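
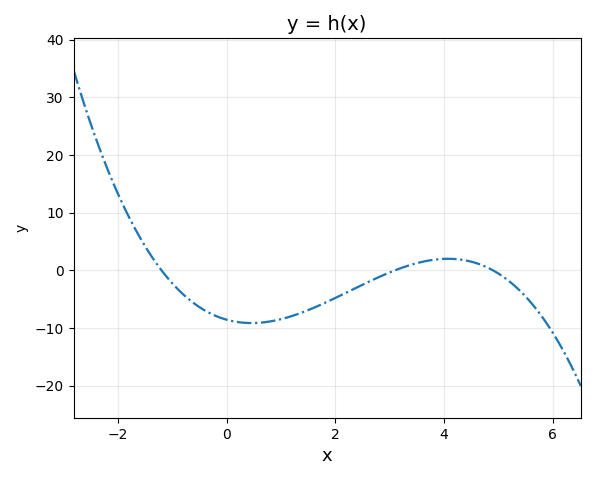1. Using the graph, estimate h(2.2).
-3.88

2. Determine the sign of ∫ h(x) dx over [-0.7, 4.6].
negative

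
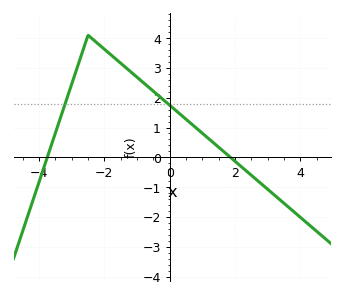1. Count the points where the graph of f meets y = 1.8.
2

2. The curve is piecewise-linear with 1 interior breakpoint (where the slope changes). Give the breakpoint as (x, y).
(-2.5, 4.1)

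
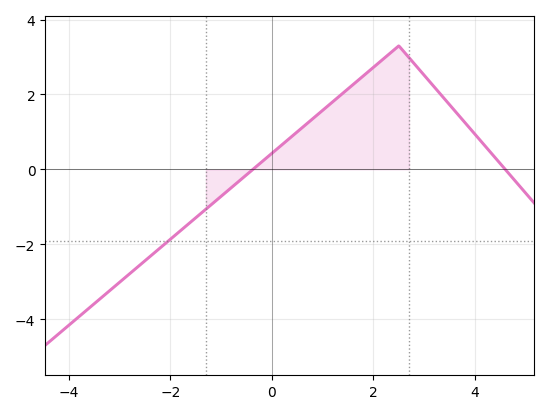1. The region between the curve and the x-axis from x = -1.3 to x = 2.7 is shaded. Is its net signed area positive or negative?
positive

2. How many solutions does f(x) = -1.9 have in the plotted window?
1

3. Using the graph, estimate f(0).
0.4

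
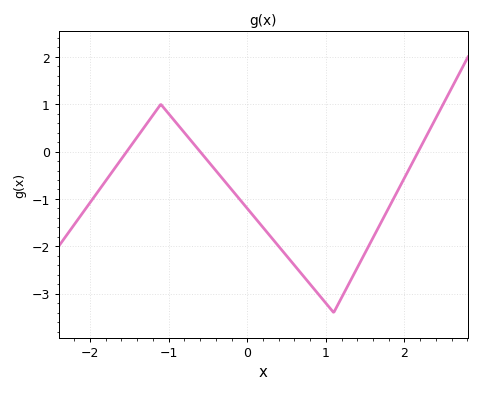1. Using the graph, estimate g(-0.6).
0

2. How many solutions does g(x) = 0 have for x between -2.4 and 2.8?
3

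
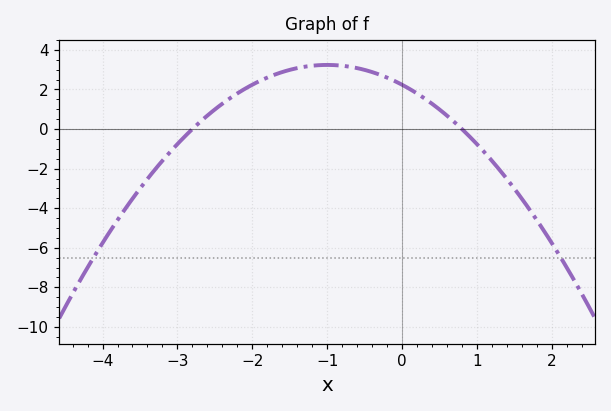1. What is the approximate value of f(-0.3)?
2.75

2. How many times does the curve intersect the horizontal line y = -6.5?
2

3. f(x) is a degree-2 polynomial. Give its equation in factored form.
y = -1(x + 2.8)(x - 0.8)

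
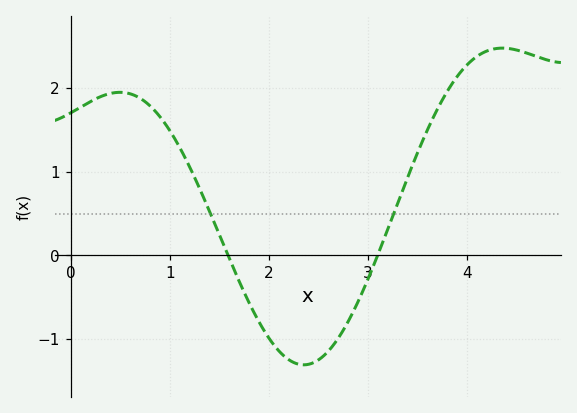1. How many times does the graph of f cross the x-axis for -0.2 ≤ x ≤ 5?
2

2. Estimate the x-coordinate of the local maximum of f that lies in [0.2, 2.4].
0.497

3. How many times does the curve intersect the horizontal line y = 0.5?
2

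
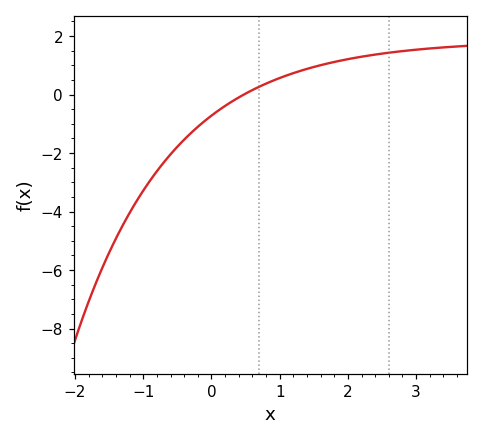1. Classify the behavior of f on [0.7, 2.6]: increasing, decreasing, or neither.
increasing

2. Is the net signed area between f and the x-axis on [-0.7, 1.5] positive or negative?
negative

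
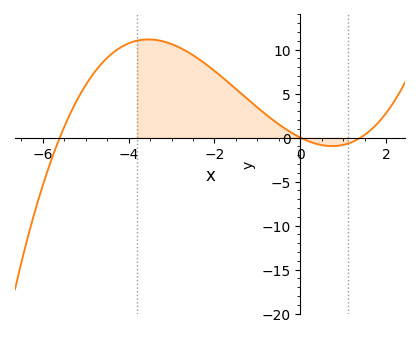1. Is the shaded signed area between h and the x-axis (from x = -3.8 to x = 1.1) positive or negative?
positive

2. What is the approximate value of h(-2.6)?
9.67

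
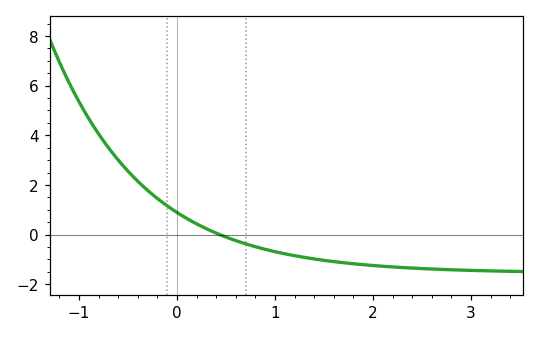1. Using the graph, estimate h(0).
0.8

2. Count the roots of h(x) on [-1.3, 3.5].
1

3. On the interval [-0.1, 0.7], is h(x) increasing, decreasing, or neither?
decreasing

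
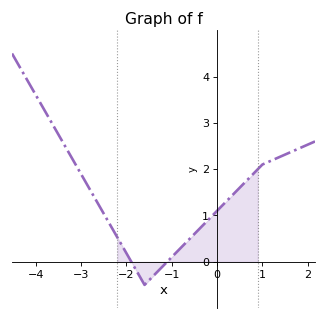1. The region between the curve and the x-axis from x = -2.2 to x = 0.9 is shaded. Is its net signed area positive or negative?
positive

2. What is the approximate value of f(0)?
1.1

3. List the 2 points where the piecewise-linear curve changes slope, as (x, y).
(-1.6, -0.5); (1, 2.1)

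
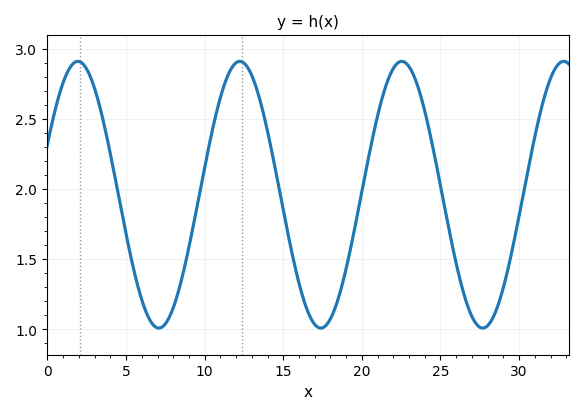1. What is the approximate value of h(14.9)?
1.91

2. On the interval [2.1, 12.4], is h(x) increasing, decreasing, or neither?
neither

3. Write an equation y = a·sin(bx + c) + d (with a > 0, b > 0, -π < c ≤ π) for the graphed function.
y = 0.95sin(0.61x + 0.39) + 1.96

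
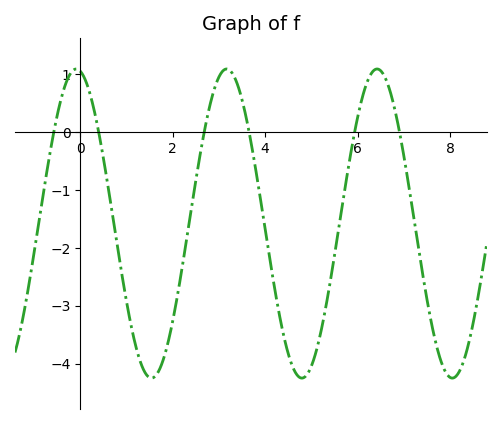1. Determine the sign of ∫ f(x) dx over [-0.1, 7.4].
negative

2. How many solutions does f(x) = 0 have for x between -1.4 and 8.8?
6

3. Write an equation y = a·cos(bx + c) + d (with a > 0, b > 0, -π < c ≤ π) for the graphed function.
y = 2.67cos(1.93x + 0.17) - 1.58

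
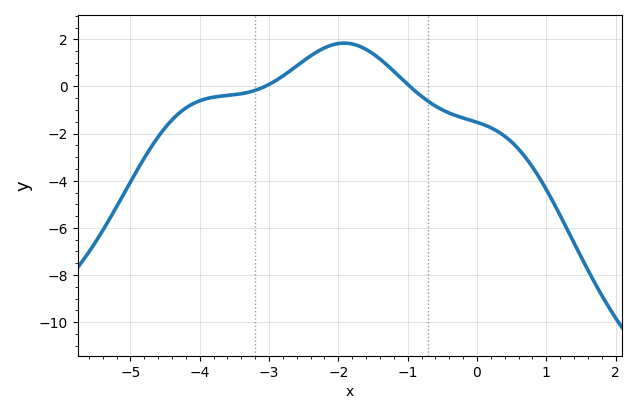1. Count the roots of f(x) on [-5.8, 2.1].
2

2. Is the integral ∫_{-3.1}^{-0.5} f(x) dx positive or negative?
positive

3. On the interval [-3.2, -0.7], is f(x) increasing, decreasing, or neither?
neither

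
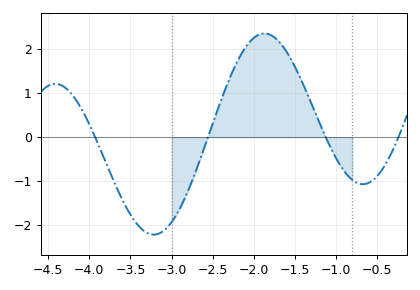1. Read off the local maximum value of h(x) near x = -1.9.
2.4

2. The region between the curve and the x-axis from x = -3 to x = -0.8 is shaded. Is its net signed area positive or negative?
positive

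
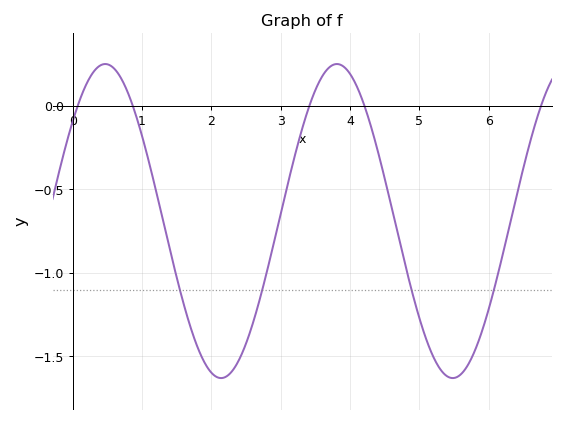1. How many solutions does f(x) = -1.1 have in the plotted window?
4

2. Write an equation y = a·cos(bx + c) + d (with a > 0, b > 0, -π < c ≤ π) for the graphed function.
y = 0.94cos(1.9x - 0.88) - 0.69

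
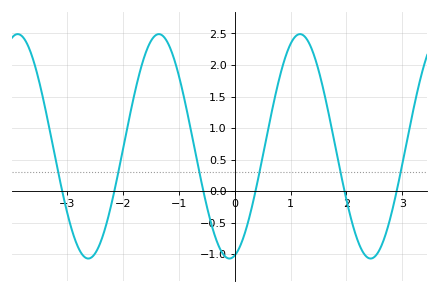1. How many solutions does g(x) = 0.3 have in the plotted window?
6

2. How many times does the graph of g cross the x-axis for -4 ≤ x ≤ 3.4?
6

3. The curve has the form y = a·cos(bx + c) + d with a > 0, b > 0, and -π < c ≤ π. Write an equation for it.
y = 1.78cos(2.49x - 2.91) + 0.71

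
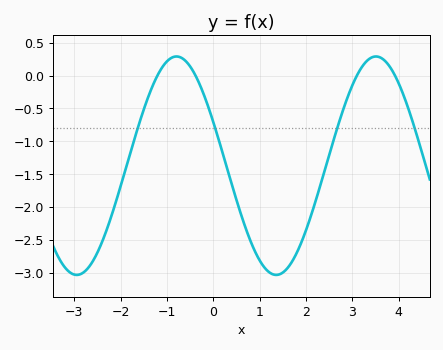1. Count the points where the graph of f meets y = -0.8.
4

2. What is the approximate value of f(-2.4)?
-2.53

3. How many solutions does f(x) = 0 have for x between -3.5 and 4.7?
4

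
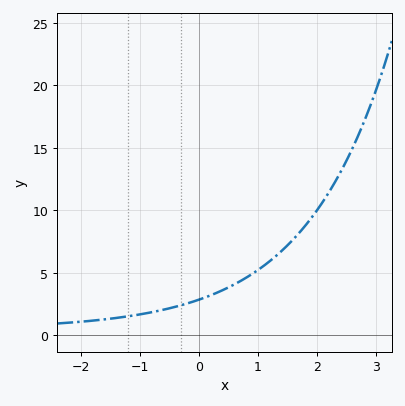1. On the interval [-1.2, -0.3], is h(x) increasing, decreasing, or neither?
increasing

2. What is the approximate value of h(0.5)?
3.83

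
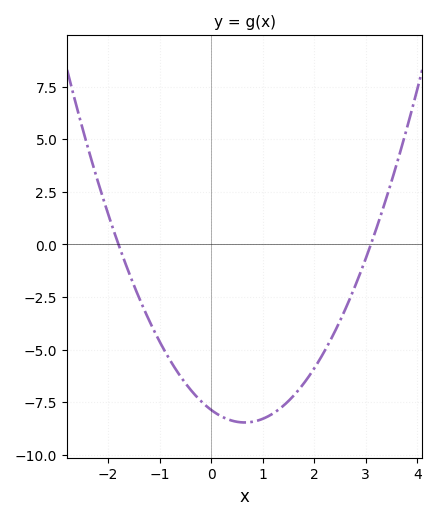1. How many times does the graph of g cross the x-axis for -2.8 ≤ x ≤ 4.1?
2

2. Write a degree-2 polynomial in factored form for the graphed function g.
y = 1.41(x + 1.8)(x - 3.1)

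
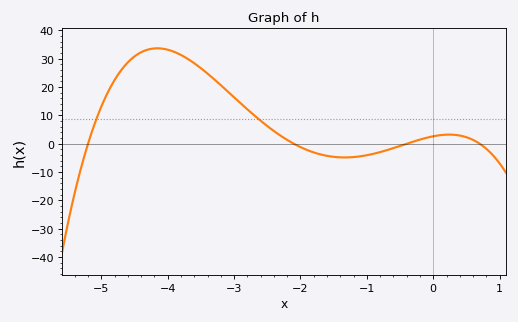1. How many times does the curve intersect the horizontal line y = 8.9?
2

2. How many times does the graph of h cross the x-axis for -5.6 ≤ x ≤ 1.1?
4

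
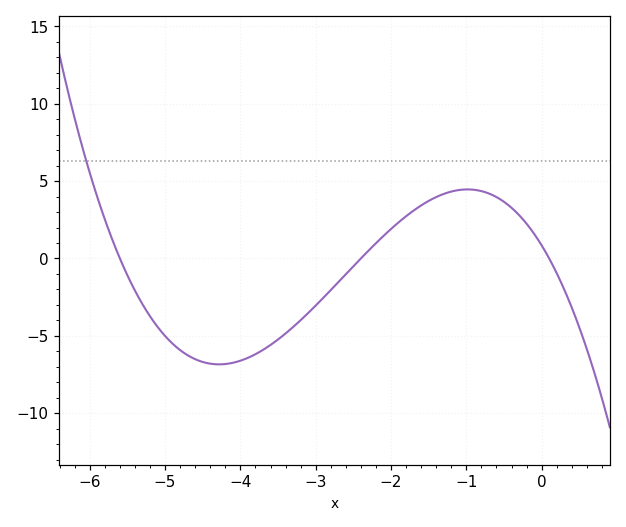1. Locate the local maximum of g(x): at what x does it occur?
-0.984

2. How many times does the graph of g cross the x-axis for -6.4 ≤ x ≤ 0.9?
3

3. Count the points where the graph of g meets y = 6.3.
1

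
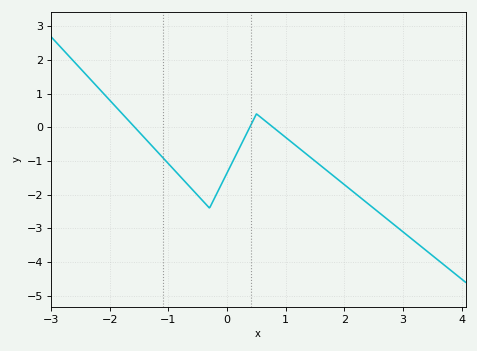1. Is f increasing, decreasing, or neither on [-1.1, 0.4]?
neither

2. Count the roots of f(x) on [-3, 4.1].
3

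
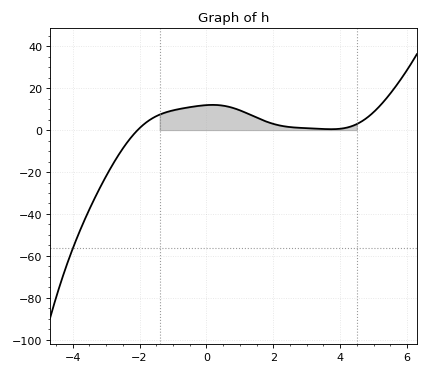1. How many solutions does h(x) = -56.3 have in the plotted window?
1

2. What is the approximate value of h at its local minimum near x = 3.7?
0.44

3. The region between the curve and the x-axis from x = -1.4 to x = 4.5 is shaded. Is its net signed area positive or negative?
positive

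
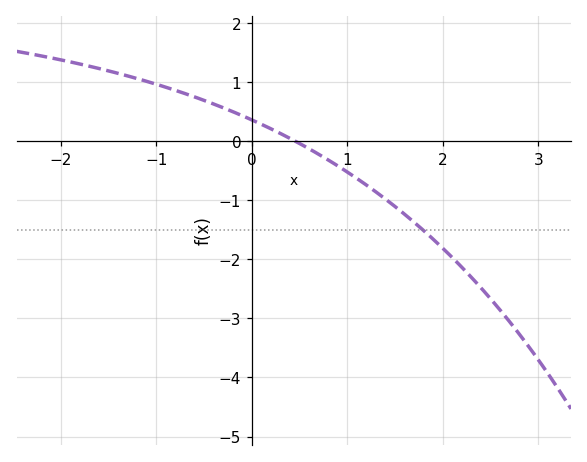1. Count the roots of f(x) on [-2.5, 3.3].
1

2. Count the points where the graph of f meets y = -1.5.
1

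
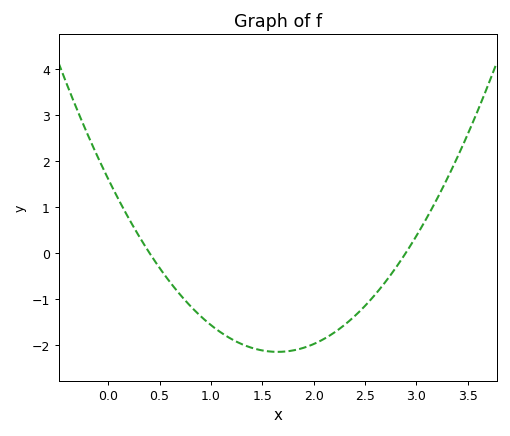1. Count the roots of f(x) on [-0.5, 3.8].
2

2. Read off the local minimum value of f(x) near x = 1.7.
-2.2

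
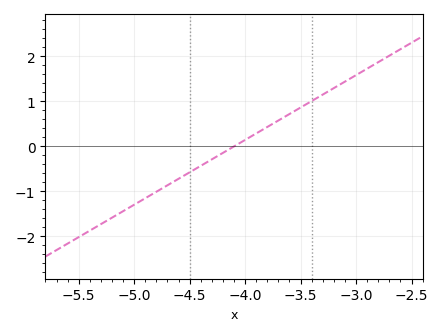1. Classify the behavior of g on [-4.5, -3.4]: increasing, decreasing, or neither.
increasing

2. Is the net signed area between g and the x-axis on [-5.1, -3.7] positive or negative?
negative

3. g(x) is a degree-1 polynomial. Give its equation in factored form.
y = 1.44(x + 4.1)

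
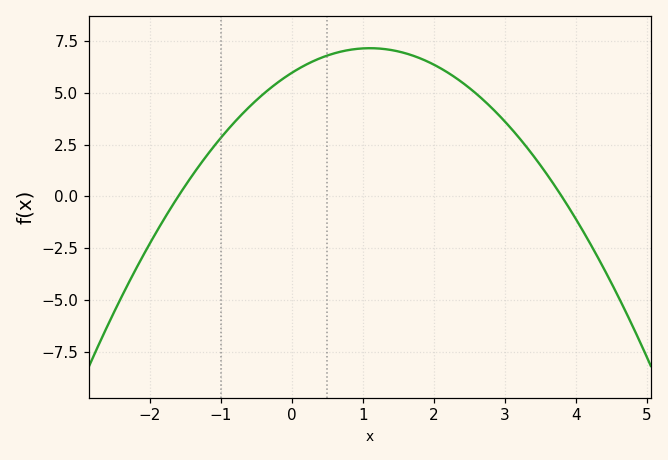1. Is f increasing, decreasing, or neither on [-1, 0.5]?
increasing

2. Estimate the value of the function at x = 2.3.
5.73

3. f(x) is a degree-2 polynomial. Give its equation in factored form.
y = -0.98(x + 1.6)(x - 3.8)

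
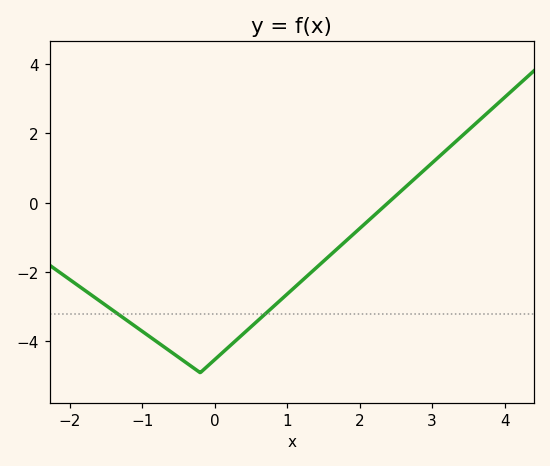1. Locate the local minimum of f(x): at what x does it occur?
-0.201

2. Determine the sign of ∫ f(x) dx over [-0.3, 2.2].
negative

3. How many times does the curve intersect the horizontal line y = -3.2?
2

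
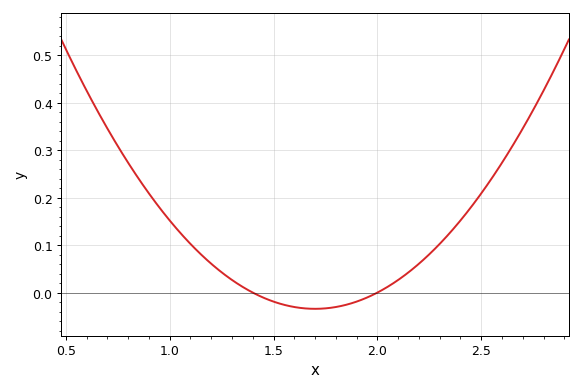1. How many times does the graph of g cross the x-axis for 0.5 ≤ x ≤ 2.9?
2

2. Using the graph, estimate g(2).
0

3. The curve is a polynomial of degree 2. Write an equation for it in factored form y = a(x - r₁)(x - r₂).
y = 0.38(x - 1.4)(x - 2)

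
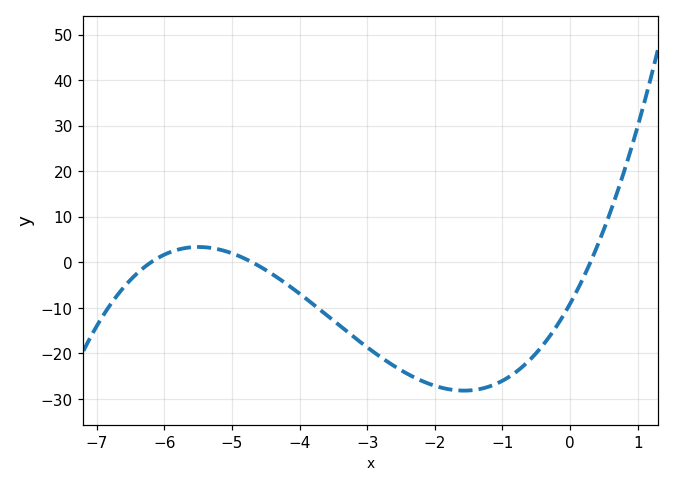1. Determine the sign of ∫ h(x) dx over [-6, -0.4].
negative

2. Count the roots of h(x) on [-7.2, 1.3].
3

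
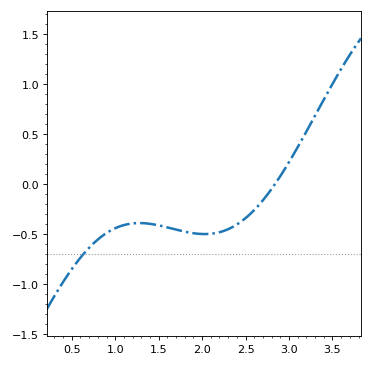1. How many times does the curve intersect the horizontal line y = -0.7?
1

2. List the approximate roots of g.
2.84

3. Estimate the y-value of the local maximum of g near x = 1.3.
-0.391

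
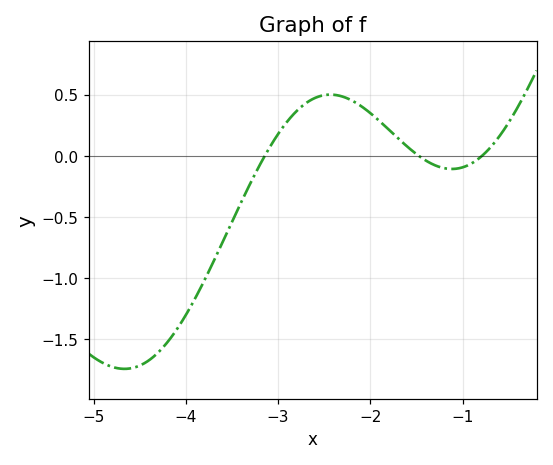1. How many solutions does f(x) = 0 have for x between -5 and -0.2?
3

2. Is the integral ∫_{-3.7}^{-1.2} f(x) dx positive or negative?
positive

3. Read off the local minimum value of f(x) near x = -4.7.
-1.75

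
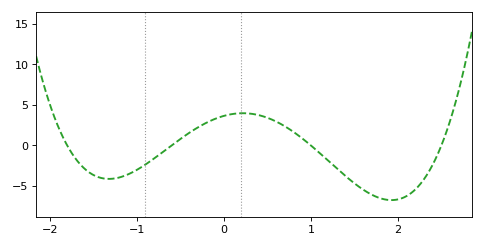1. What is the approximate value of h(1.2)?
-2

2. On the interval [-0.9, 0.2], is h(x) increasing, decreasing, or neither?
increasing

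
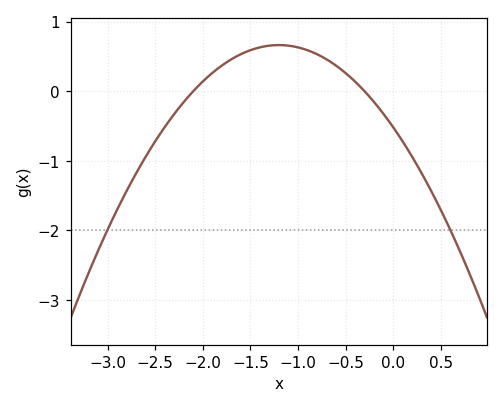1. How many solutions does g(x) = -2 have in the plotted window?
2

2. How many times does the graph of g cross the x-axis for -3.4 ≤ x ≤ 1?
2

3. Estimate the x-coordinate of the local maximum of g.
-1.2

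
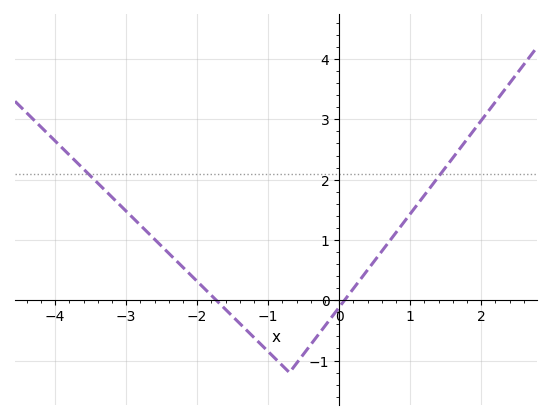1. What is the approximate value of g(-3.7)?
2.29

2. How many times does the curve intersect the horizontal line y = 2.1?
2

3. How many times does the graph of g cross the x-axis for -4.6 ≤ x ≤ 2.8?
2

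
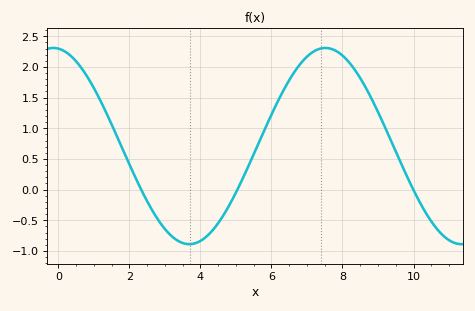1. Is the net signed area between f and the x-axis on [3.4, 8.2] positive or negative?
positive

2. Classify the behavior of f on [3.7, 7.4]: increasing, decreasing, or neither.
increasing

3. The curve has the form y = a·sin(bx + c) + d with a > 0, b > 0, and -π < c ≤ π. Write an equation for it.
y = 1.6sin(0.82x + 1.69) + 0.71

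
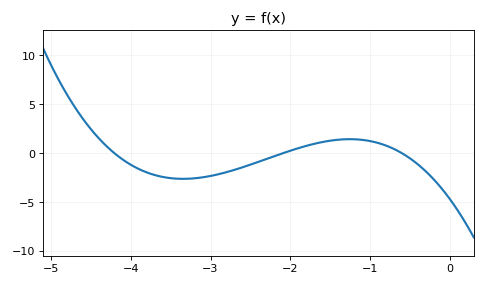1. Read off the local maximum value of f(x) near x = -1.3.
1.5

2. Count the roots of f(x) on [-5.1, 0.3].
3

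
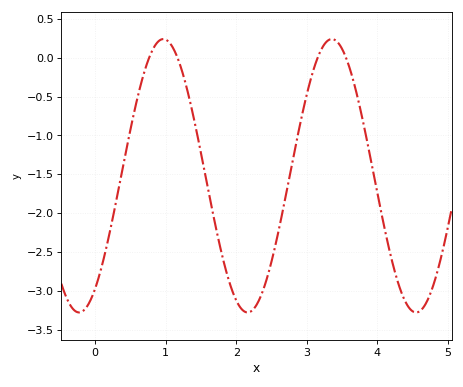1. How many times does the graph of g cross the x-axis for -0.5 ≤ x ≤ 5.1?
4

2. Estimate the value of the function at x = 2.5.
-2.65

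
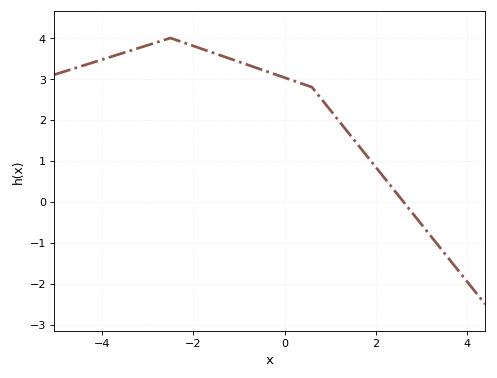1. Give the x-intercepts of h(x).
2.6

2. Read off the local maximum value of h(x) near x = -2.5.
4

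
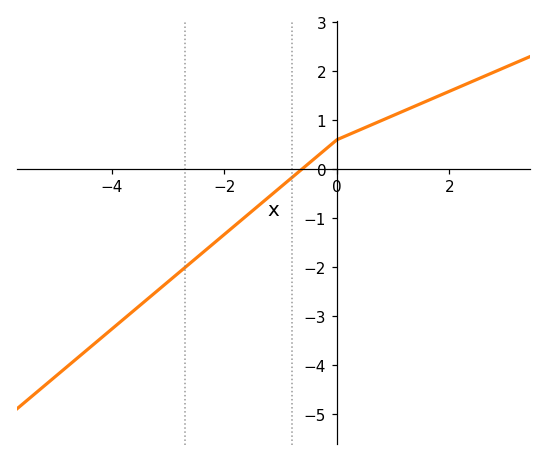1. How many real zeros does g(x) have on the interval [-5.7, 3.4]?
1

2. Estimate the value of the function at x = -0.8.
-0.2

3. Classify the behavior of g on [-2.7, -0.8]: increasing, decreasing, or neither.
increasing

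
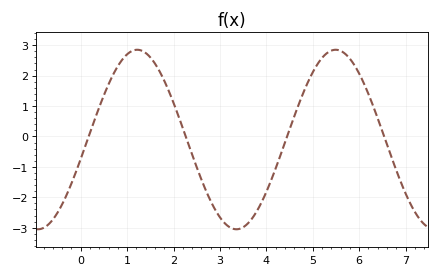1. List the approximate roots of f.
0.172, 2.26, 4.45, 6.54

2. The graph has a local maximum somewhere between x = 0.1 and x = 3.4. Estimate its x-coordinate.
1.22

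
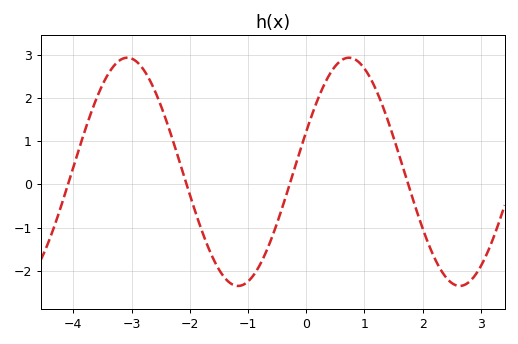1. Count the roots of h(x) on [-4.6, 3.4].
4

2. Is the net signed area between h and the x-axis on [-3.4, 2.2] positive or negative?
positive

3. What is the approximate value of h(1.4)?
1.5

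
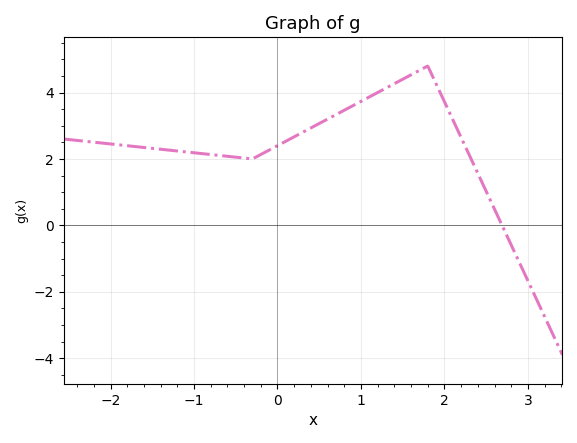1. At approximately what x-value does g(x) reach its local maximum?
1.8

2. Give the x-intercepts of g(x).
2.69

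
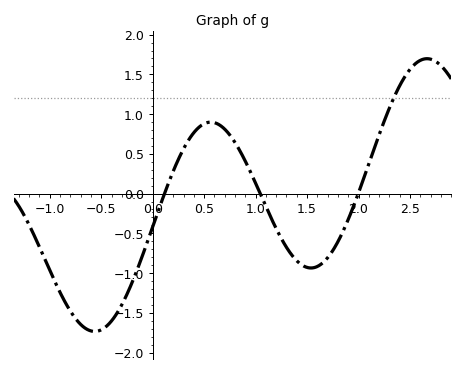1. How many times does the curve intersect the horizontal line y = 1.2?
1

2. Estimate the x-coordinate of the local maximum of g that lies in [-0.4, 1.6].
0.6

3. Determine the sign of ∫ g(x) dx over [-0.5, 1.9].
negative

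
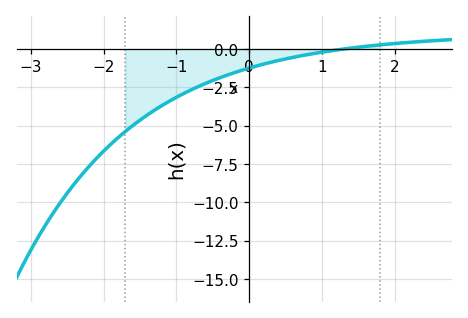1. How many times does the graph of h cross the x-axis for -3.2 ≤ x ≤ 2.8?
1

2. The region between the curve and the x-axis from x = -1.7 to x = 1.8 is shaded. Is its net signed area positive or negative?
negative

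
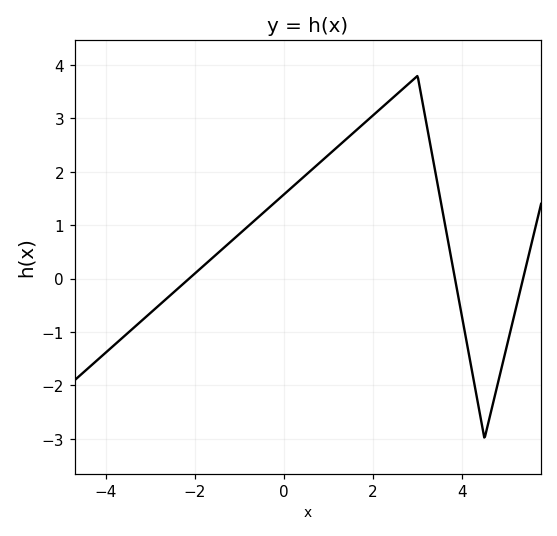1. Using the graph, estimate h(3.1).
3.35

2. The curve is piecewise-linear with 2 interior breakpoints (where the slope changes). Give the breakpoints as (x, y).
(3, 3.8); (4.5, -3)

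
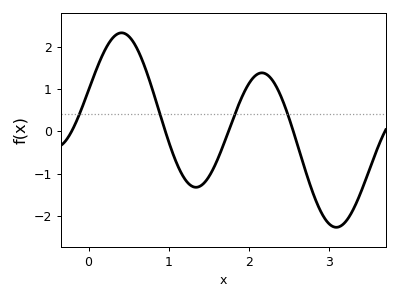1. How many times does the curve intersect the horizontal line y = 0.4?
4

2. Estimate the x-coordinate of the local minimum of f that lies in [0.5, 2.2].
1.34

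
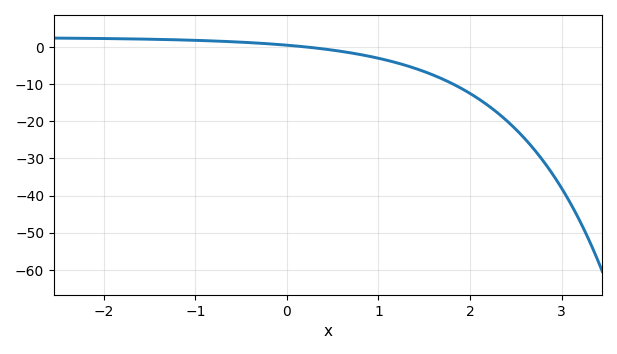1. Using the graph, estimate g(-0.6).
1.42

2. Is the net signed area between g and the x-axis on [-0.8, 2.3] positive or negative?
negative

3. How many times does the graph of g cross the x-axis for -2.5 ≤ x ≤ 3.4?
1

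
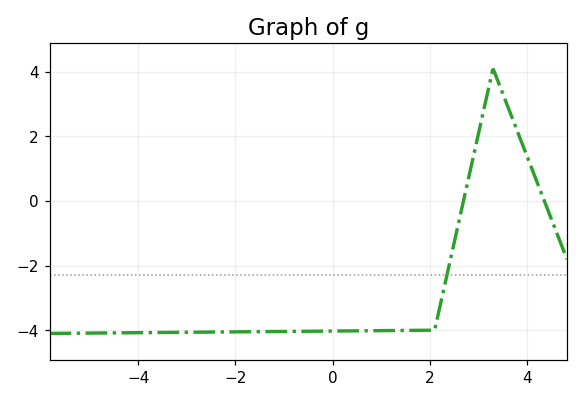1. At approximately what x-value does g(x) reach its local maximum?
3.3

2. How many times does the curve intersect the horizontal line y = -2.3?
1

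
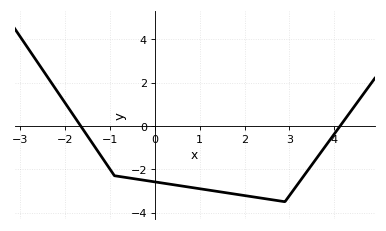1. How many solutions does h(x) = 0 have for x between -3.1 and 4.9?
2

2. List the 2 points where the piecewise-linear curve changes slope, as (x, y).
(-0.9, -2.3); (2.9, -3.5)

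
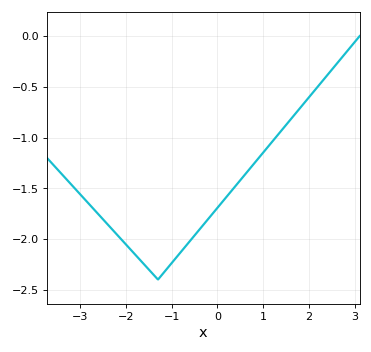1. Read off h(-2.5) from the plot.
-1.8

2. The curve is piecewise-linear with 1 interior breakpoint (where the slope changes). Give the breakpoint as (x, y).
(-1.3, -2.4)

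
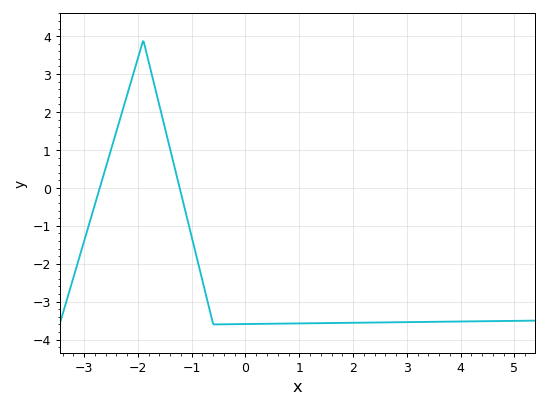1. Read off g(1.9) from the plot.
-3.6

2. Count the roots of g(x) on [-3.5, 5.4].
2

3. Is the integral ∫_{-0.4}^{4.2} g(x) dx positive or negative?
negative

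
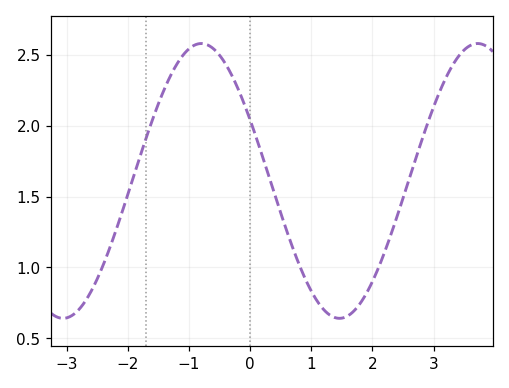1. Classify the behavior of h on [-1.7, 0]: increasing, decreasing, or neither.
neither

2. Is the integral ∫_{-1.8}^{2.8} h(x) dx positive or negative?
positive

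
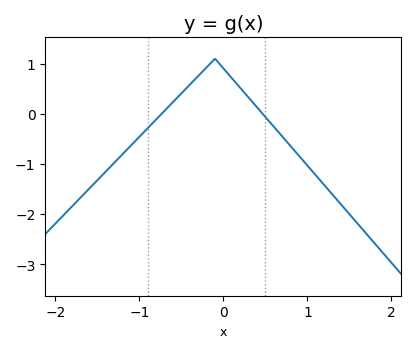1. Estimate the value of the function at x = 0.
0.906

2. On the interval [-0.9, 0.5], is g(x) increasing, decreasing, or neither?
neither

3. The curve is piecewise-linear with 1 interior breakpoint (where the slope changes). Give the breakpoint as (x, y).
(-0.1, 1.1)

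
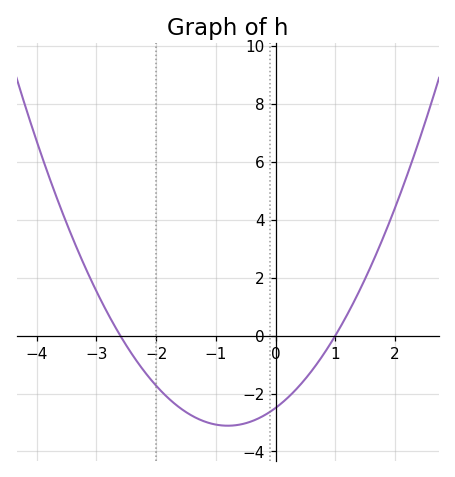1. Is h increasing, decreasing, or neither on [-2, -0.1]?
neither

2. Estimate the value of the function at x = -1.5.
-2.64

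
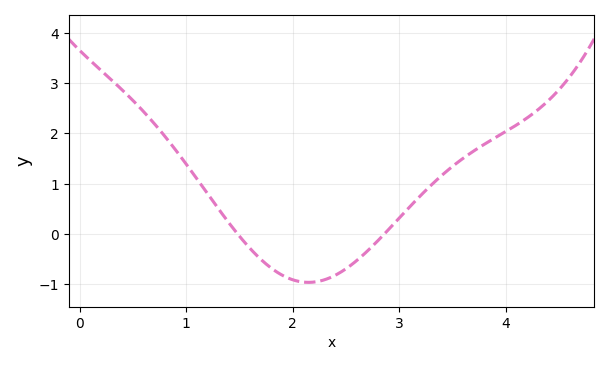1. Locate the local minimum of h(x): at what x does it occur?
2.15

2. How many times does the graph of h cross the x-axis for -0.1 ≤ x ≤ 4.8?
2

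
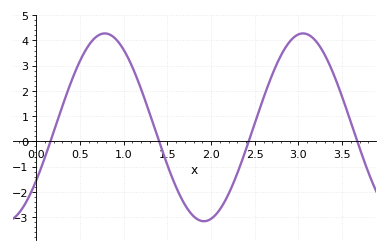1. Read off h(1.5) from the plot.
-0.934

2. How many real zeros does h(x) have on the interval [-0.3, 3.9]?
4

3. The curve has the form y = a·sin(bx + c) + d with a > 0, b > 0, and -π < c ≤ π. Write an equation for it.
y = 3.72sin(2.77x - 0.6) + 0.56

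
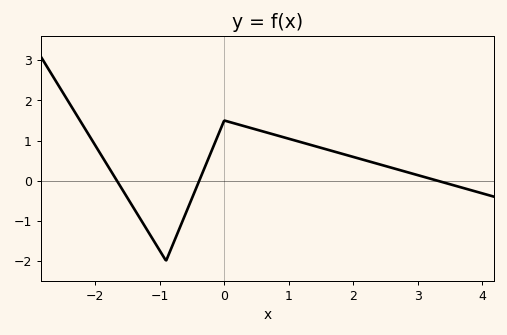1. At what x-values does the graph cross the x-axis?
-1.7, -0.4, 3.3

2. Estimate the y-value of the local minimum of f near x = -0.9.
-2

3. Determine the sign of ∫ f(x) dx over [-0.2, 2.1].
positive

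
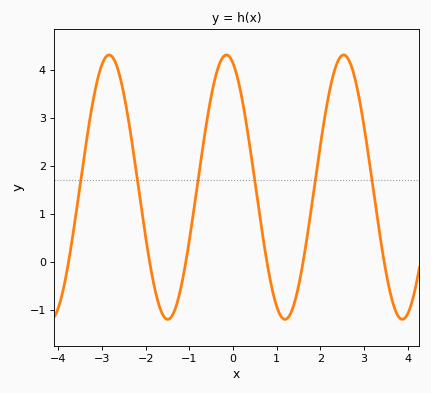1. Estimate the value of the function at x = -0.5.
3.5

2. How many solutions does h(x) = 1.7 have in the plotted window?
6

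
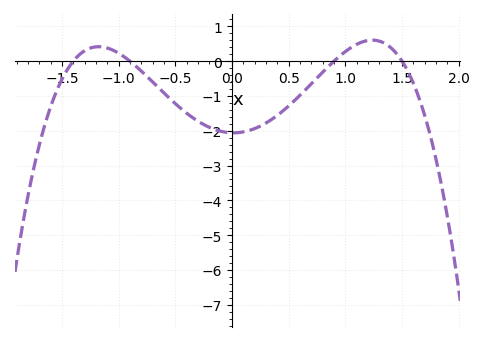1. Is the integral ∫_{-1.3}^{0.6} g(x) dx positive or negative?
negative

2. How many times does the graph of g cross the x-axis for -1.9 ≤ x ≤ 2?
4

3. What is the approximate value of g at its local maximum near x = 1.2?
0.6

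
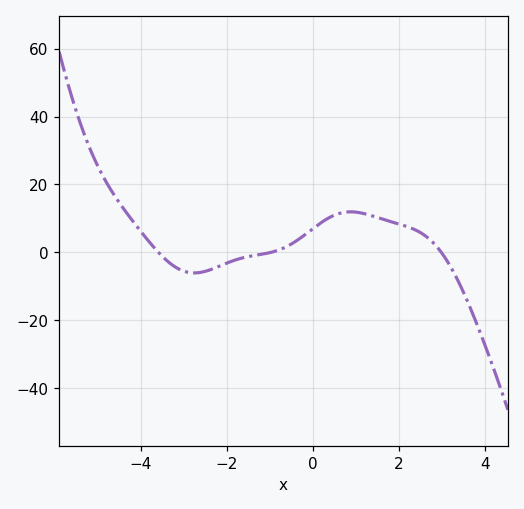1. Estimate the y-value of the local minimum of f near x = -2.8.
-6.02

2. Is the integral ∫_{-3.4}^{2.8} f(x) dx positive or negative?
positive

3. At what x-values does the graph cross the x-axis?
-3.59, -0.984, 2.99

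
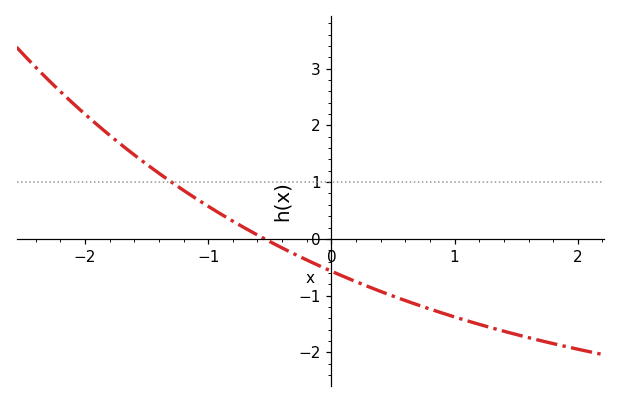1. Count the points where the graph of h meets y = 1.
1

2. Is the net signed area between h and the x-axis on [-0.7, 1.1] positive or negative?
negative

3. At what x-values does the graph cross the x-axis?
-0.5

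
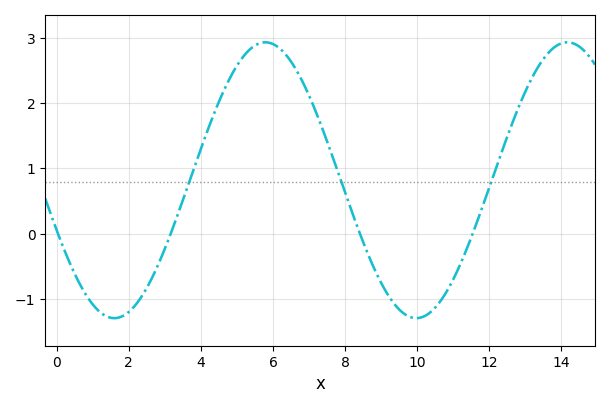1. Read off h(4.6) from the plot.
2.1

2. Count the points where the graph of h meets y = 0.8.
3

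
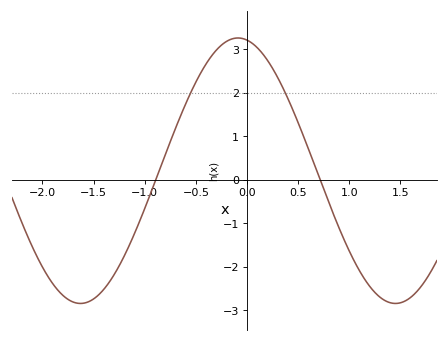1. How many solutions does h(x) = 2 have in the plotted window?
2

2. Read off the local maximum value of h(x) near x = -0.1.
3.3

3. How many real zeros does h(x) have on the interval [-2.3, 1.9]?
2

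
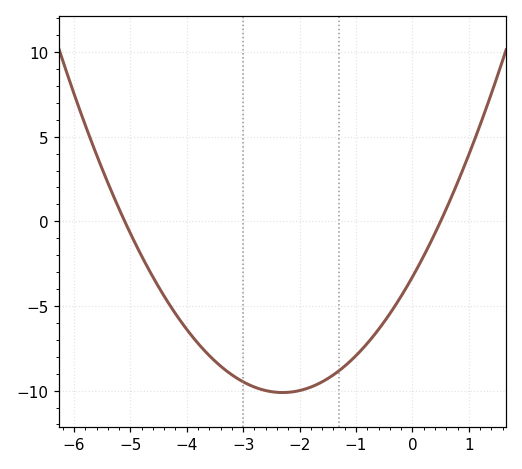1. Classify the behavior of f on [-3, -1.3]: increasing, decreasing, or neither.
neither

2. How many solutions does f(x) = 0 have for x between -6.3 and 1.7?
2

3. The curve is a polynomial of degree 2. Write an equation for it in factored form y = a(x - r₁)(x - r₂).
y = 1.29(x + 5.1)(x - 0.5)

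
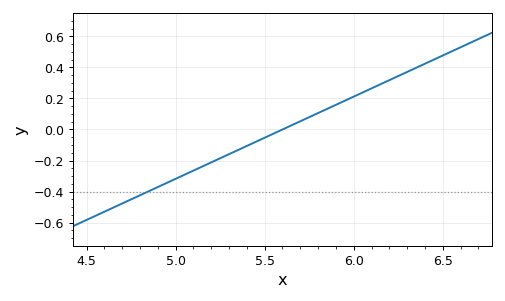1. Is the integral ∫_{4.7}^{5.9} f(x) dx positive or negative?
negative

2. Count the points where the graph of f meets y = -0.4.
1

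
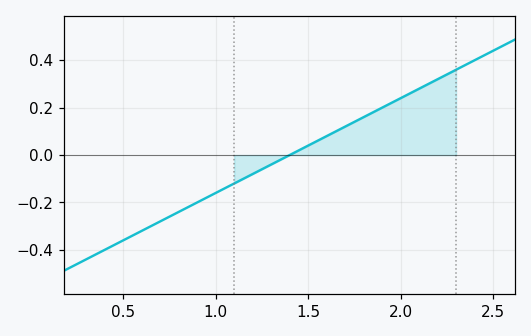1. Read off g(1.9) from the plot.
0.2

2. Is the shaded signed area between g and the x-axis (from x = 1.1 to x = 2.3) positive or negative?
positive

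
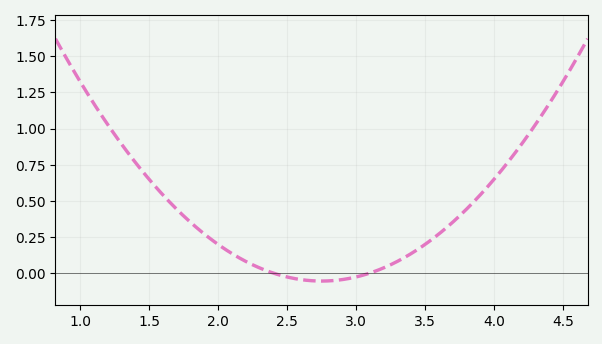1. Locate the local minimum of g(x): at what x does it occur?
2.75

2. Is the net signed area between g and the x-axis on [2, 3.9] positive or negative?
positive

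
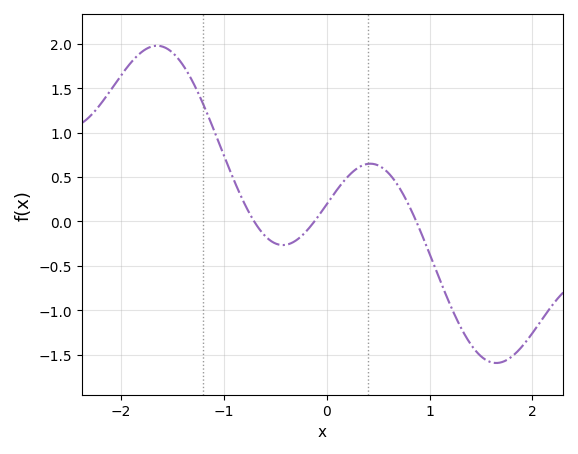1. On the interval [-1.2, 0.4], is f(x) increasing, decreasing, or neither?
neither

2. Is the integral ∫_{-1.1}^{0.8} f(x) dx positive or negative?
positive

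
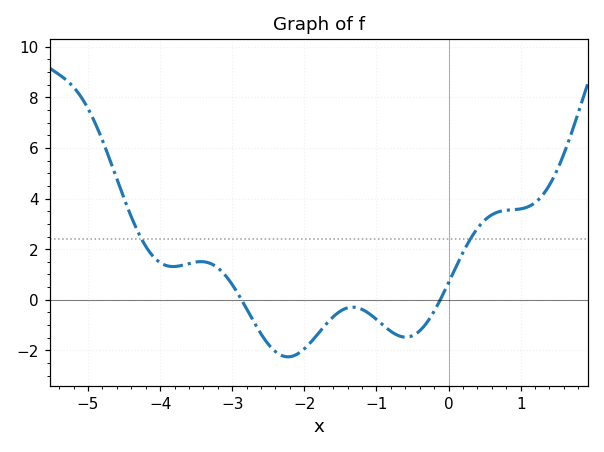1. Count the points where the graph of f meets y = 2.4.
2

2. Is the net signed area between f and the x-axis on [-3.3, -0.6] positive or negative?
negative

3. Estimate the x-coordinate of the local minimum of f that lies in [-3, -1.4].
-2.2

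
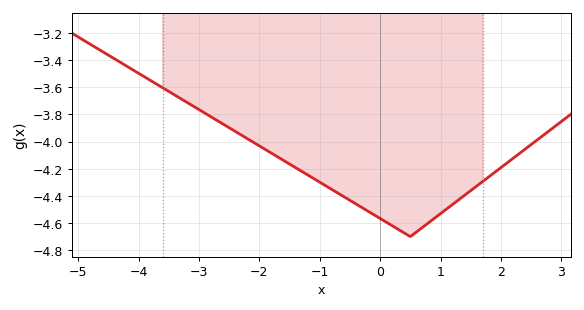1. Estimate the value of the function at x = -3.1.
-3.74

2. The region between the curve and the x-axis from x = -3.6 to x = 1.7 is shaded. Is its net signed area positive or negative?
negative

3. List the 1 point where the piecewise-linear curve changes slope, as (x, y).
(0.5, -4.7)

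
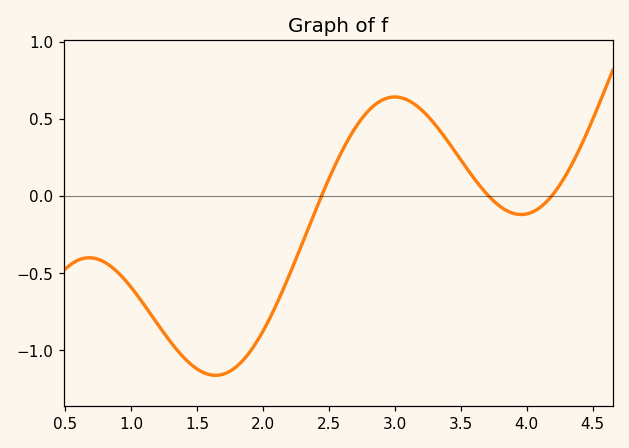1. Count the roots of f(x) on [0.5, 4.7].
3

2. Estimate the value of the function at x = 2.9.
0.62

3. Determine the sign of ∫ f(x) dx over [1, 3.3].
negative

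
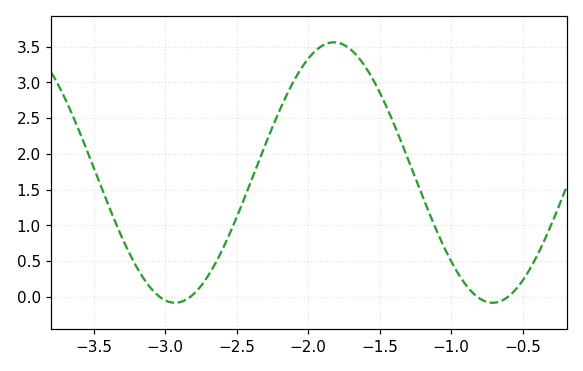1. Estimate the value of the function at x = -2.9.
-0.073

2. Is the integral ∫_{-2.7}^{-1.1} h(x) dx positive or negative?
positive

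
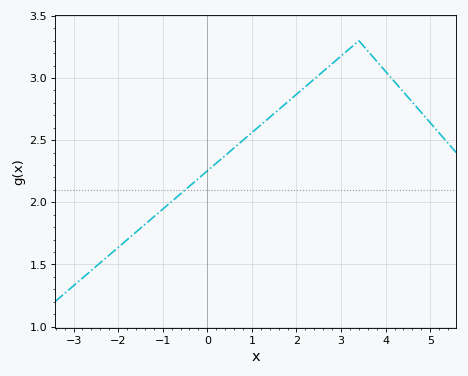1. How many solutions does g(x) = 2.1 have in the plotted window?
1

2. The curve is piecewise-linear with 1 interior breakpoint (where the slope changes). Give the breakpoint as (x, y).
(3.4, 3.3)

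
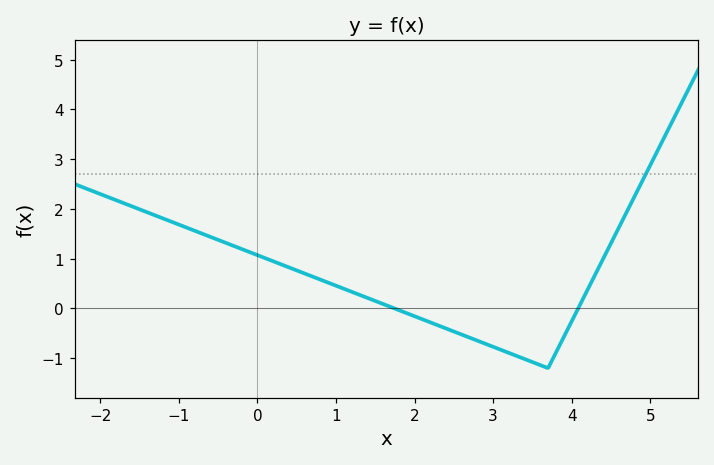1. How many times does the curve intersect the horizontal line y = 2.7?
1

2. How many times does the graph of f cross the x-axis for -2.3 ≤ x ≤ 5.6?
2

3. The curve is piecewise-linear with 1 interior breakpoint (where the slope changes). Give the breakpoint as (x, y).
(3.7, -1.2)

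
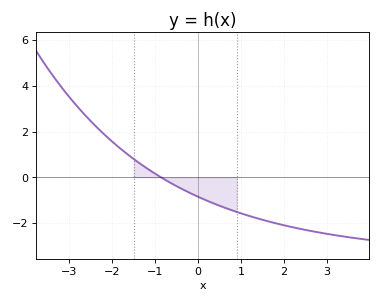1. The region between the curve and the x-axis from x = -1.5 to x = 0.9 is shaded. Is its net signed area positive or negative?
negative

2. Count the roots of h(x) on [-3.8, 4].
1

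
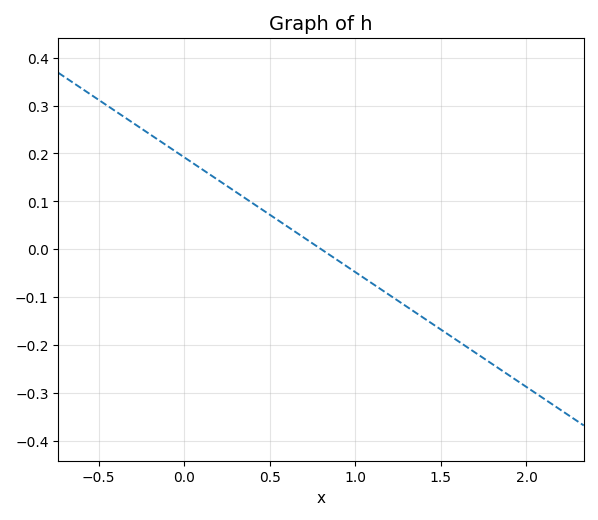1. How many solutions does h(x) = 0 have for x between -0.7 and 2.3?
1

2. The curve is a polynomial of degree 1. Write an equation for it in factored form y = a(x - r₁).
y = -0.24(x - 0.8)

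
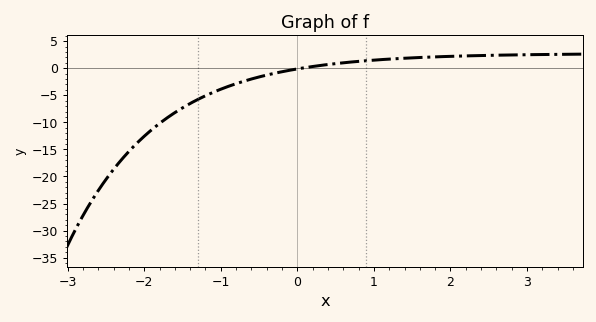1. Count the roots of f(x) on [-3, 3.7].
1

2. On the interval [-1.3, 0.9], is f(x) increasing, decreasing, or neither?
increasing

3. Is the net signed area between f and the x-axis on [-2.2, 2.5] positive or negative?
negative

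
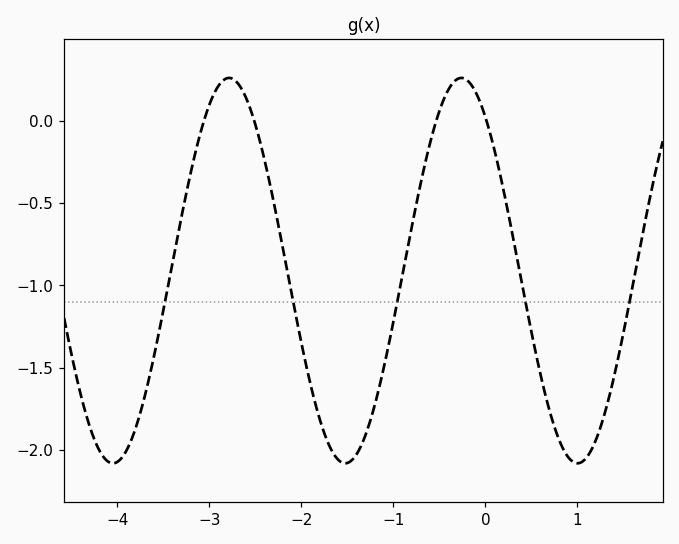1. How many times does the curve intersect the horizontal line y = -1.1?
5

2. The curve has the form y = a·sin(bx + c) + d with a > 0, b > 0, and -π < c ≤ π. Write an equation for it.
y = 1.17sin(2.49x + 2.22) - 0.91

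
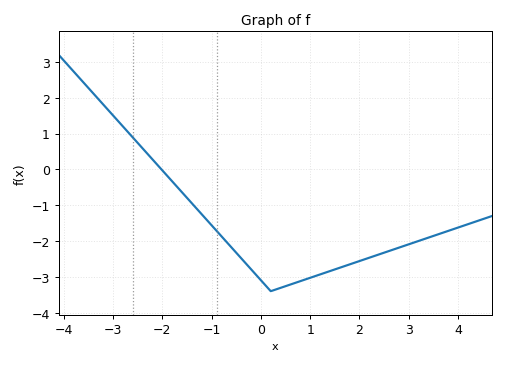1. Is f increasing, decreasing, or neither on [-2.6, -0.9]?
decreasing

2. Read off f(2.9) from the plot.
-2.1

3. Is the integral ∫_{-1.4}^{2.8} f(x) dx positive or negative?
negative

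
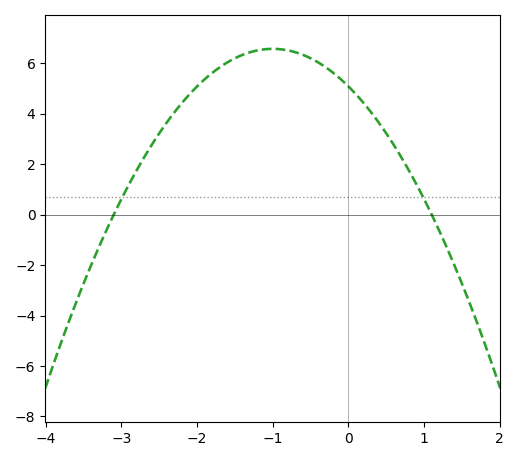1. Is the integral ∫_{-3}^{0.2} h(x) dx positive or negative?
positive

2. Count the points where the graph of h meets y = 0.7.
2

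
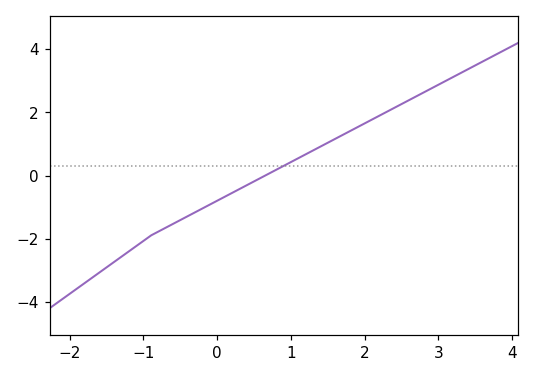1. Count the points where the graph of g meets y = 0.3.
1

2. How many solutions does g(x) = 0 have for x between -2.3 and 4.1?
1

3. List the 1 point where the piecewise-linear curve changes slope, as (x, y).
(-0.9, -1.9)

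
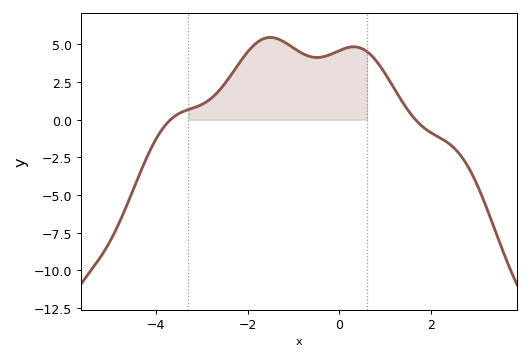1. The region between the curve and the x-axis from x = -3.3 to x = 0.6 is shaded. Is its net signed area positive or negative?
positive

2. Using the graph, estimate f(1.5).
0.616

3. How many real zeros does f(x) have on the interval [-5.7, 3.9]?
2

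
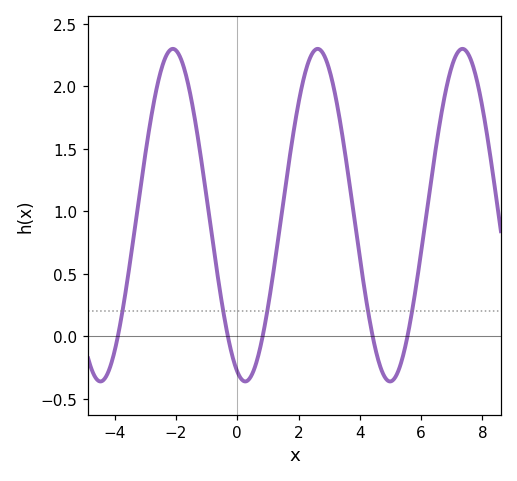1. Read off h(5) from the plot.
-0.36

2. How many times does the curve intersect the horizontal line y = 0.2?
5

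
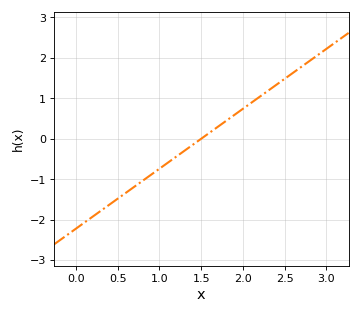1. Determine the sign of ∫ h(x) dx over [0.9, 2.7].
positive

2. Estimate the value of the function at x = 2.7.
1.8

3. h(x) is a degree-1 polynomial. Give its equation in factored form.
y = 1.48(x - 1.5)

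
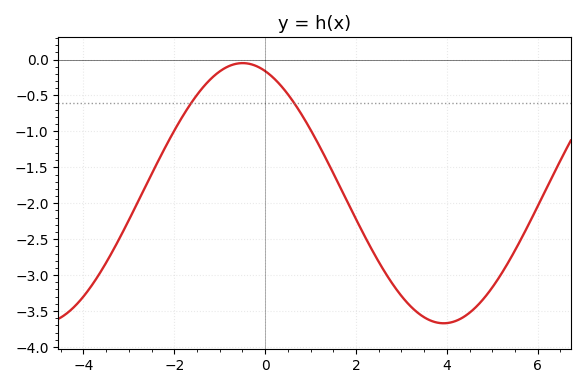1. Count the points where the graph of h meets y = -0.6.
2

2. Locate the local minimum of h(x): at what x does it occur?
4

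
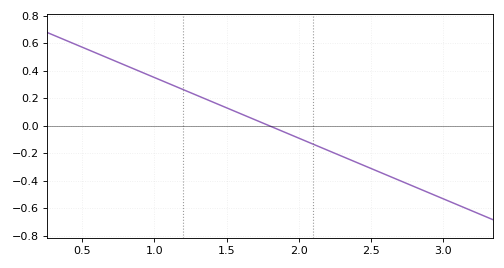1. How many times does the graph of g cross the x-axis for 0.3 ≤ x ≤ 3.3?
1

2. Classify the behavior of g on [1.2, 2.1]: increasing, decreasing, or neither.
decreasing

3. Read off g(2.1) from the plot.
-0.132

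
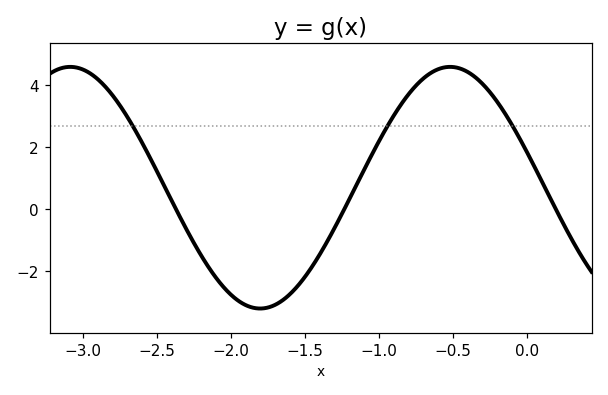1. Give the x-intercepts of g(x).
-2.37, -1.23, 0.196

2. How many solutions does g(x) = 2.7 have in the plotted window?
3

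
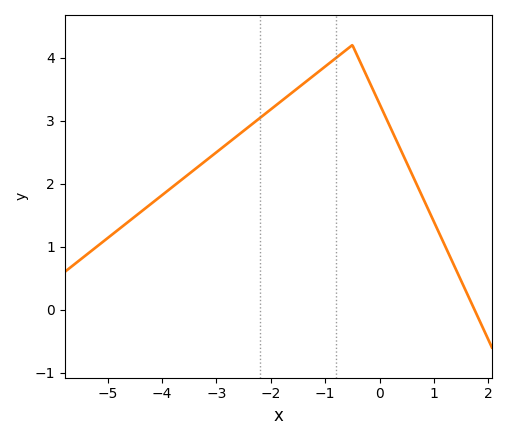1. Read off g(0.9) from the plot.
1.58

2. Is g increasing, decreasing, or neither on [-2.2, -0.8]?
increasing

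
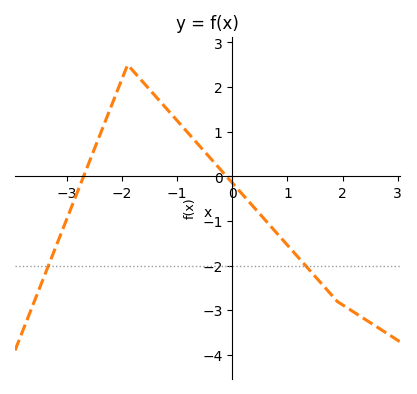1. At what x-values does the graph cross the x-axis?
-2.7, -0.108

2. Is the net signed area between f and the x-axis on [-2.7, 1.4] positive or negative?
positive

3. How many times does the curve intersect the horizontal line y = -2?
2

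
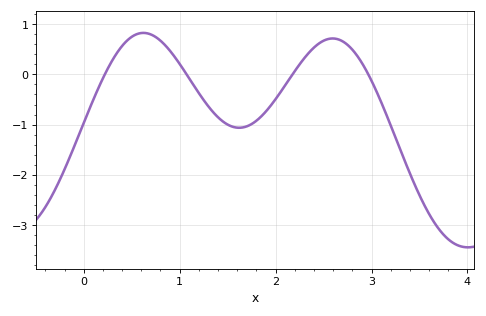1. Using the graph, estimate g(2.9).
0.2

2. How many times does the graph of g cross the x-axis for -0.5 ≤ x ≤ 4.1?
4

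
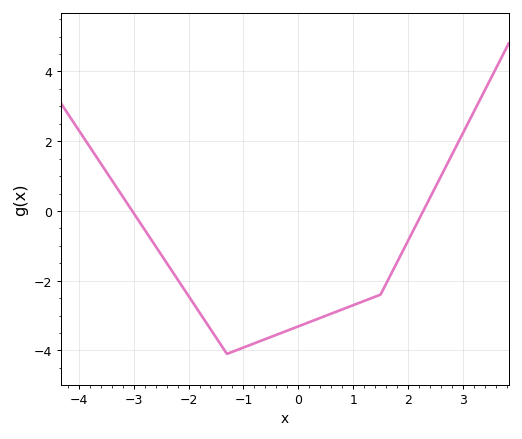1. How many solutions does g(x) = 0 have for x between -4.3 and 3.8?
2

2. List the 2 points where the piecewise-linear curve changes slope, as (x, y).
(-1.3, -4.1); (1.5, -2.4)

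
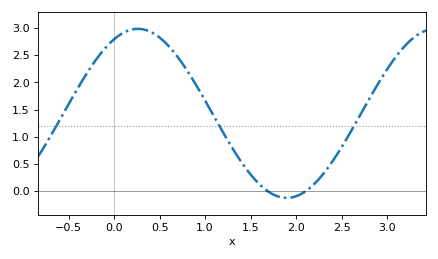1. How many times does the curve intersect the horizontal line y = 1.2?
3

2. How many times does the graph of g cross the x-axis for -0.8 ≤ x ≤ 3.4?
2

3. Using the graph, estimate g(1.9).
-0.13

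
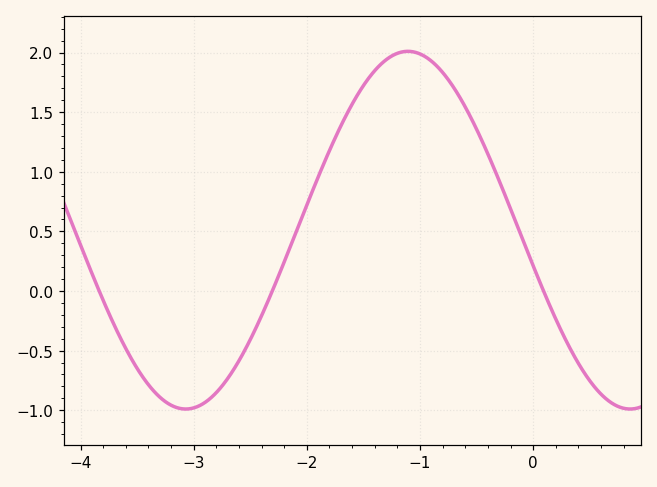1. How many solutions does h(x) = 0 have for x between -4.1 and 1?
3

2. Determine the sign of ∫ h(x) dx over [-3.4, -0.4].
positive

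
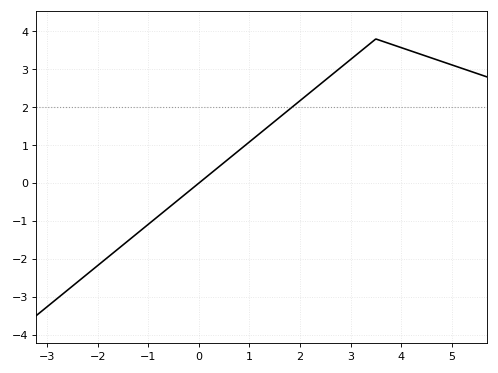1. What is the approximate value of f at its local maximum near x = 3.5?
3.8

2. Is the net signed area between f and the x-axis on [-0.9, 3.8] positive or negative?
positive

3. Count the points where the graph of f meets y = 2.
1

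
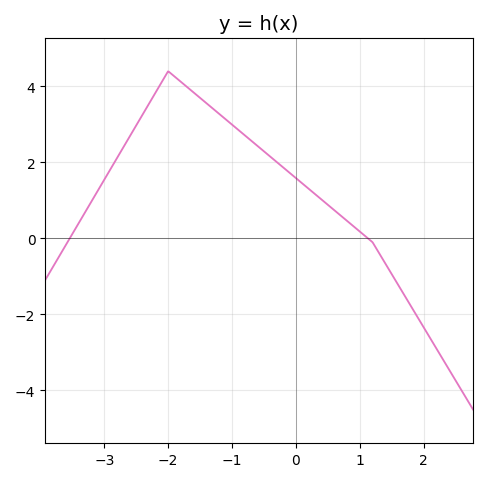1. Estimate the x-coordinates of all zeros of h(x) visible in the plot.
-3.54, 1.13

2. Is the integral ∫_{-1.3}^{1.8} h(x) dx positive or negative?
positive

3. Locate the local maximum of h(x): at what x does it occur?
-2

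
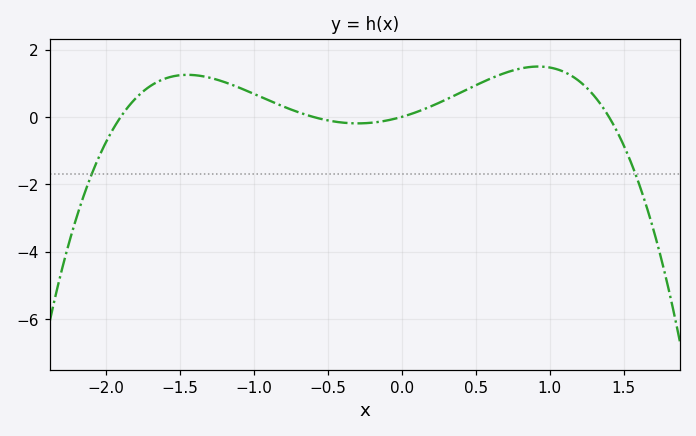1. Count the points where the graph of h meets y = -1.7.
2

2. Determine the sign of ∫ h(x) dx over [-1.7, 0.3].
positive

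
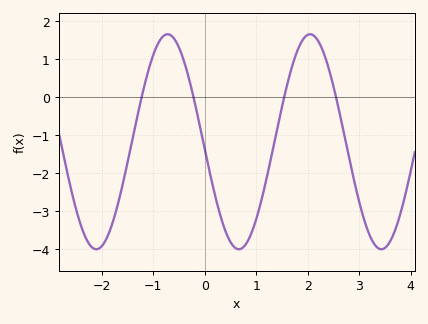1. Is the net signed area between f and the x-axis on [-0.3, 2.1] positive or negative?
negative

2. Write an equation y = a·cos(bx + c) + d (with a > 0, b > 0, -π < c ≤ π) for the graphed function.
y = 2.83cos(2.27x + 1.64) - 1.18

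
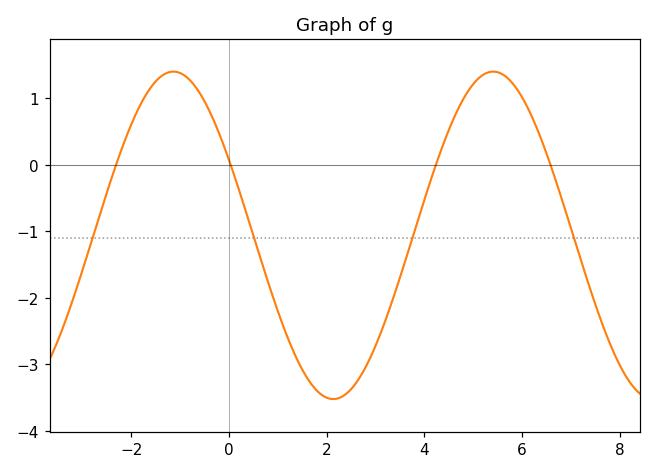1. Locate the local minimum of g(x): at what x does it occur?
2.14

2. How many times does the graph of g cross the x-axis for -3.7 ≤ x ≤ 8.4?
4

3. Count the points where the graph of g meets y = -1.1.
4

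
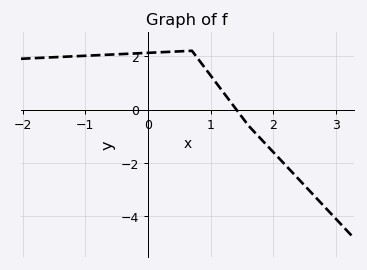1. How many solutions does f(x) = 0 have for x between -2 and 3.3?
1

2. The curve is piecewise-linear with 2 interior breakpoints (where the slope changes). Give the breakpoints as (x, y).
(0.7, 2.2); (1.6, -0.6)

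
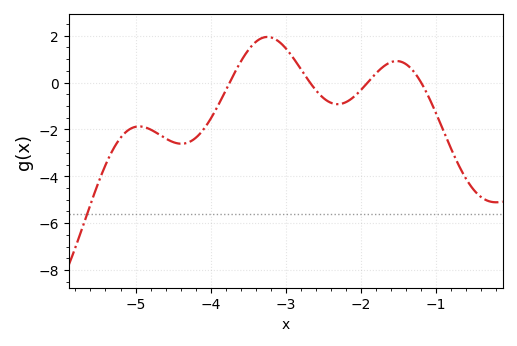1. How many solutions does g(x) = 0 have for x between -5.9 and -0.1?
4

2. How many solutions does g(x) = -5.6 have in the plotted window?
1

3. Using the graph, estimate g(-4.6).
-2.39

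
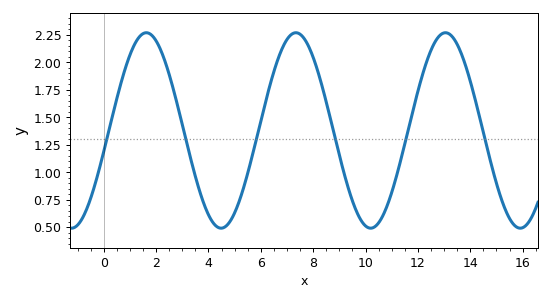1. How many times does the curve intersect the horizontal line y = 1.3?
6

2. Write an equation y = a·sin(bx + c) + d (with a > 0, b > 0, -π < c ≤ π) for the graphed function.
y = 0.89sin(1.1x - 0.22) + 1.38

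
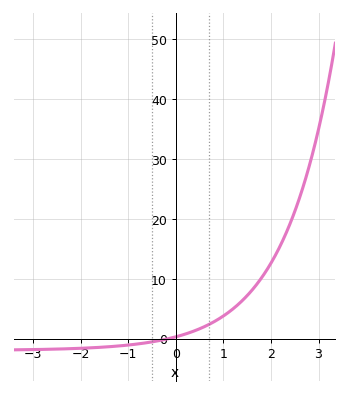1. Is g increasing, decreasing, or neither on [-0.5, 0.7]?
increasing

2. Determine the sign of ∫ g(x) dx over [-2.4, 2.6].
positive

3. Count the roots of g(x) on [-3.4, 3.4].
1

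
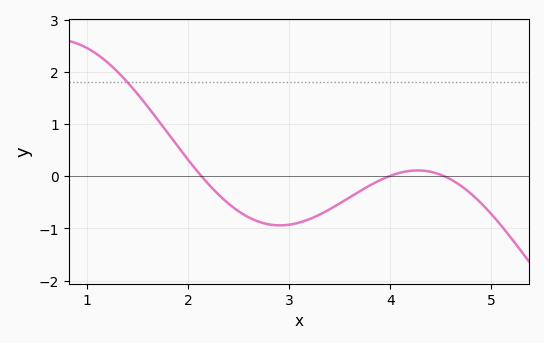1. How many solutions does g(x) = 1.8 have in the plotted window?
1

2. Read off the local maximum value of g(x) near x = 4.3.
0.1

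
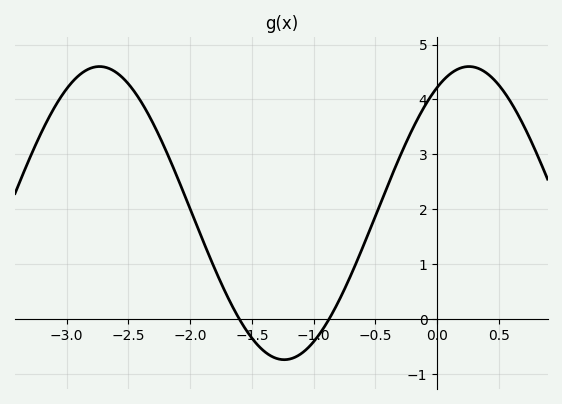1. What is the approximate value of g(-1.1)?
-0.6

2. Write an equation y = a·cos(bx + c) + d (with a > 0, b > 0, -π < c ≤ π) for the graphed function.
y = 2.67cos(2.1x - 0.54) + 1.93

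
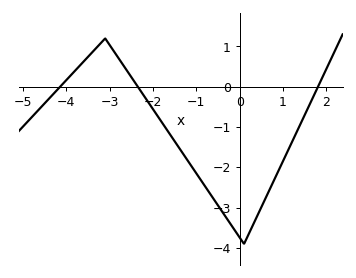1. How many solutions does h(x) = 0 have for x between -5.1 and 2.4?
3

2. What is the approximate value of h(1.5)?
-0.696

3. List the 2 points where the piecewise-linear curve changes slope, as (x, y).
(-3.1, 1.2); (0.1, -3.9)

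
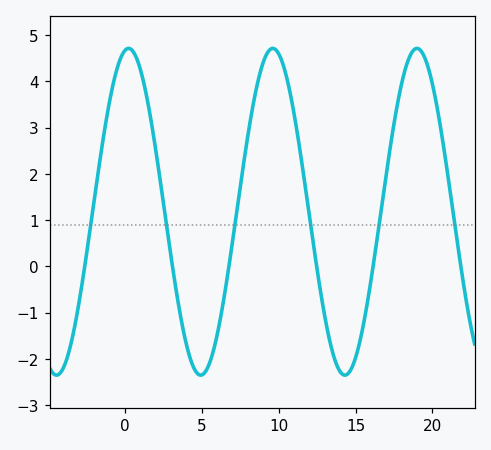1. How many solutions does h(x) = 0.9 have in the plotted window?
6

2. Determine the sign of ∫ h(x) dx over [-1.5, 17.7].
positive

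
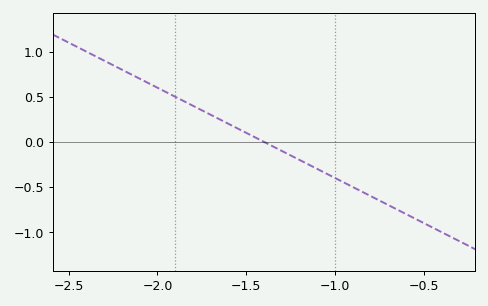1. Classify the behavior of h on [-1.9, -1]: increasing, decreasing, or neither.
decreasing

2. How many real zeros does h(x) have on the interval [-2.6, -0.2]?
1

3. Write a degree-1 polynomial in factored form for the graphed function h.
y = -1(x + 1.4)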